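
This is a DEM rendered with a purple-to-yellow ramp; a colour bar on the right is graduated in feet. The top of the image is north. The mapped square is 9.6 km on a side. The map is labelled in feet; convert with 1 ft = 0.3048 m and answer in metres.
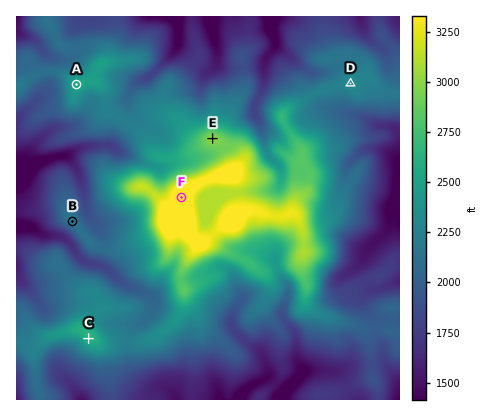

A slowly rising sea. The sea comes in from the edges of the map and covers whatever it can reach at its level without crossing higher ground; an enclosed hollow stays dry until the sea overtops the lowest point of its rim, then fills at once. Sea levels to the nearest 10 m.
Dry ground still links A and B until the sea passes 640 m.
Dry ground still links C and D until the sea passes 680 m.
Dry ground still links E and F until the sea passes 890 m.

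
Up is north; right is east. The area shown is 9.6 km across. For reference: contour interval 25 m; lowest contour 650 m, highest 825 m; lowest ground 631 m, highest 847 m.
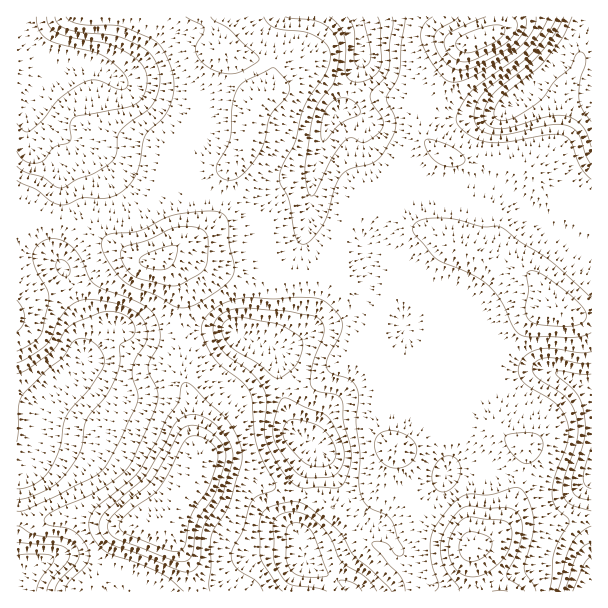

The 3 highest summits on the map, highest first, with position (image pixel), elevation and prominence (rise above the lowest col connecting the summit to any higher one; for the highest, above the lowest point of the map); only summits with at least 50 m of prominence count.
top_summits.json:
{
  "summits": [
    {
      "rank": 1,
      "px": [165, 524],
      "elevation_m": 847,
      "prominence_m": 216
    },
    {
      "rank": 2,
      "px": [479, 39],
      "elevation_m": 839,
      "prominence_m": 105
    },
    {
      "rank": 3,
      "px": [471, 546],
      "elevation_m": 833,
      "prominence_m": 95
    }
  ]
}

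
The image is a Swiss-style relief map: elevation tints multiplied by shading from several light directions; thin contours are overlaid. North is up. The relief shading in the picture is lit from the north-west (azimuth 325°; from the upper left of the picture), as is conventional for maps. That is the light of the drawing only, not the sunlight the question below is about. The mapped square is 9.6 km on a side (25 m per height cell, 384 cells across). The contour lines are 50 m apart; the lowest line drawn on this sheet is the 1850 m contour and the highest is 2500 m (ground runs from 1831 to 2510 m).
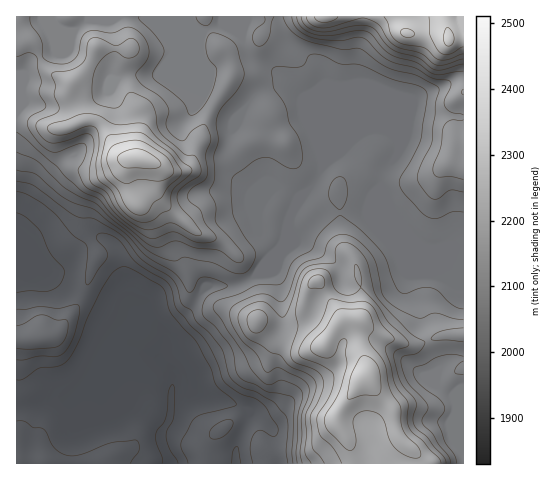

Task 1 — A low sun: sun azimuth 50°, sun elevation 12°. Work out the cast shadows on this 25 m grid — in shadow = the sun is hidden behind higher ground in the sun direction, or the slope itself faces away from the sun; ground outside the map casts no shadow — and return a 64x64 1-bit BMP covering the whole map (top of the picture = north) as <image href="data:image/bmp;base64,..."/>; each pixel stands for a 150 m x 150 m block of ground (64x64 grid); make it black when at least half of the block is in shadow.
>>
<image width="64" height="64" href="data:image/bmp;base64,Qk0+AgAAAAAAAD4AAAAoAAAAQAAAAEAAAAABAAEAAAAAAAACAAATCwAAEwsAAAIAAAAAAAAA////AAAAAAAAAAMAH+QAAAAAAwAPzgAAAAAAAA/+AAAAAAAAD/wAAAAAAAAP/AAAAAAAAA/4AAAAAAAAf+AAAAAAAAH/wAAAAAAAD//AAAAAAAAf/+AAAAAAAD//4AAAAAAA///wAAAAAAH/v/AAAAAAAf8n+AAAAAAB/+fwAAAAAAH/4/AAAAAAAf/gAAAAAAAD/+AAAAAAAAP/wAAAAAAAB/+AAAAAAAAP/4AAAAAAAB/gAAAAAAAAHwADAAAAAAA/AAMAAAAAAf8AA4AAAAAH/wABgAAAAw//AAGAAAAH3/4AAAAAAA///AIAAAAAD//4BgAAAAA///PwAAAAAH//8+AAAAAAf//jwAAAAAB//+OAAAAAAH//wAAAAAAAf//AAAAAAAB//4AAAAAAAH//AAAAAAAAf/4AAAAAAAB//gAAAAAAAH/+AAAAAAAAfnwAAAAAAAD8fAAAAAAAAPh4AAAAAAAA+HgAAAAAAAD4eAAAAAAAAPhwAAAAAAAAcDAAAAAAAAAAAAAAAAAAAAAAAAAAAAAAAAAAAAAAAAAAAAAAAAAeAAAAAAAAAB/AAAAAAAAB//AAAAAAAAP/+BAAAAAAA//4AAAAAAAD//wAAAAADgP//QAAAAAP9//8AEAAAA////gAAAAAB/3/AAAAAAAH//wAAAAAAAP5+AAAAAAAA+AQAA=="/>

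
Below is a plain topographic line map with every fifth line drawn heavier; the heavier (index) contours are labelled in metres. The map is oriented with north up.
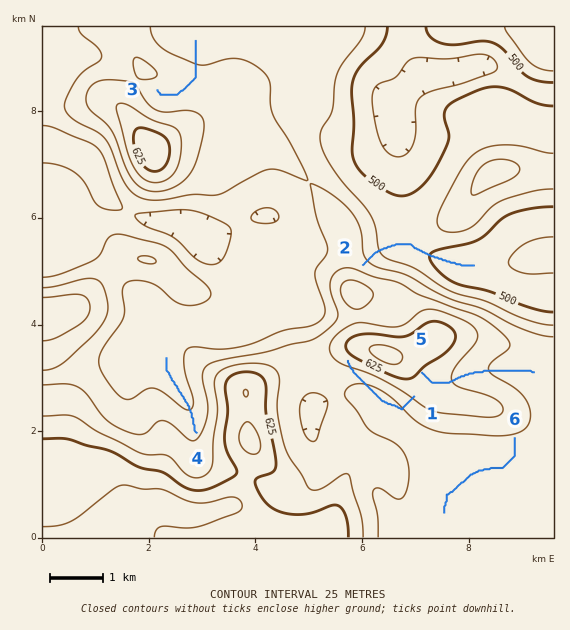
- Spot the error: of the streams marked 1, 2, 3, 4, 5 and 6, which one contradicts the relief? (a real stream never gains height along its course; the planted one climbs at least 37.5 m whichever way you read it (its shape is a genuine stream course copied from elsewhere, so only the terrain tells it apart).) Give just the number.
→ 1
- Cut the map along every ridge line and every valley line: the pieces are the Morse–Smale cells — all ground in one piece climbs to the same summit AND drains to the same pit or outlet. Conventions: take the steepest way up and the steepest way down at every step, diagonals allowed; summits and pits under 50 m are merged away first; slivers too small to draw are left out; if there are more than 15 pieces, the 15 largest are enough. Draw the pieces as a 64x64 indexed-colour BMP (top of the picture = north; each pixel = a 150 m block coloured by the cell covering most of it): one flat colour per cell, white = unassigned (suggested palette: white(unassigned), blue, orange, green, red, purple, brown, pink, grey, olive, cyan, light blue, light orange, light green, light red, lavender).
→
<image width="64" height="64" href="data:image/bmp;base64,Qk12CAAAAAAAAHYAAAAoAAAAQAAAAEAAAAABAAQAAAAAAAAIAAATCwAAEwsAABAAAAAAAAAA////ALR3HwAOf/8ALKAsACgn1gC9Z5QAS1aMAMJ34wB/f38AIr28AM++FwDox64AeLv/AIrfmACWmP8A1bDFABEREREREREREREREREREREREREREREREREREREREREREREREREREREREREREREREREREREREREREREREREREREREREREREREREREREREREREREREREREREREREREREREREREREREREREREREREREREREREREREREREREREREREREREREREREREREREREREREREREREREREREREREREREREREREREREREREREREREREREREREREREREREREREREREREREREREREREREREREREREREREREREREREzERERERERERERERERERERERERERERERERERERERERETMxERERERERERERERERERERERERERERERERERERERERMzMzMzMzMxERERERERERERERERERERERERERERERERMzMzMzMzMzERERERERERERERERERERERERERERERERMzMzMzMzMzMRERERERERERERERERERERERERERERERMzMzMzMzMzMxERERERERERERERERERERERERERERERMzMzMzMzMzMzERERERERERERERERERERERERERERERMzMzMzMzMzMzMRERERERERERERERERERERERERERERMzMzMzMzMzMzMxERERERERERERERERERERERERERERMzMzMzMzMzMzMzERERERERERERERERERERERERERERMzMzMzMzMzMzMzMRERERERERERERERERERERETMxERMzMzMzMzMzMzMzMxERERERERERERERERERERERMzMzMzMzMzMzMzMzMzMzEREREREREREREREREREREREzMzMzMzMzMzMzMzMzMzMREREREREREREREREREREREzMzMzMzMzMzMzMzMzMzMxERERERERERERERERERERETMzMzMzMzMzMzMzMzMzMzERERERERERERERERERERERMzMzMzMzMzMzMzMzMzMzMREREREREREREREREREREREzMzMzMzMzMzMzMzMzMzMxEREREREREREREREREREREzMzMzMzMzMzMzMzMzMzMzERERERERERERERERERERETMzMzMzMzMzMzMzMzMzMzMRERERERERERERERERERERMzMzMzMzMzMzMzMzMzMzMxEREREREREREREREREREREzMzMzMzMzMzMzMzMzMzMzERERERERERERERERERERETMzMzMzMzMzMzMzMzMzMzMRERERERERERERERERERETMzMzMzMzMzMzMzMzMzMzMxERERERERERERERERERERMzMzMzMzMzMzMzMzMzMzMzERERERERERERERERERERETMzMzMzMzMzMzMzMzMzMzMRERERERERERERERERERERMzMzMzMzMzMzMzMzMzMzMxEREREREREREREREREREREzMzMzMzMzMzMzMzMzMzMzERERERERERERERERERERETMzMzMzMzMzMzRERERDMzMREREREREREREREREREREREzMzMzMzMzNERERERERERBERERERERERERERERERERETERERERMzREREREREREREERERERERERERERERERERERERERERERREREREREREREQRERERERERERESIiERERERERERERERFERERERERERERBERERERERERIiIiIiEREREREREREREUREREREREREREERERERESIiIiIiIiIiIhERERERERERREREREREREREQRERERESIiIiIiIiIiIiIRERERERERFERERERERERERBEREREiIiIiIiIiIiIiIiEREREREREUREREREREREREERERESIiIiIiIiIiIiIiIhERERERERREREREREREREQRERESIiIiIiIiIiIiIiIiIRERERERFERERERERERERBERERIiIiIiIiIiIiIiIiIiIREREREUREREREREREREERERIiIiIiIiIiIiIiIiIiIiERERERREREREREREREQRERIiIiIiIiIiIiIiIiIiIiIiERERFERERERERERERBESIiIiIiIiIiIiIiIiIiIiIiIiIhEUREREREREREREIiIiIiIiIiIiIiIiIiIiIiIiIiIiIRREREREREREREQiIiIiIiIiIiIiIiIiIiIiIiIiIiIiRERERERERERERCIiIiIiIiIiIiIiIiIiIiIiIiIiIiJEREREREREREREIiIiIiIiIiIiIiIiIiIiIiIiIiIiIkREREREREREREQiIiIiIiIiIiIiIiIiIiIiIiIiIiIiRERERERERERERCIiIiIiIiIiIiIiIiIiIiIiIiIiIiZEREREREREREREIiIiIiIiIiIiIiIiIiIiIiIiIiIiZmREREREREREREQiIiIiIiIiIiIiIiIiIiIiIiIiIiZmZkRERERERERVVSIiIiIiIiIiIiIiIiIiIiIiIiJmZmZmZERERERERVVVIiIiIiIiIiIiIiIiIiIiIiIiZmZmZmZlVVVEREVVVVUiIiIiIiIiIiIiIiIiIiIiImZmZmZmZlVVVVVVVVVVVSIiIiIiIiIiIiIiIiIiIiJmZmZmZmZmVVVVVVVVVVVVIiIiIiIiIiIiIiIiIiIiJmZmZmZmZmZVVVVVVVVVVVUiIiIiIiIiIiIiIiIiIiJmZmZmZmZmZVVVVVVVVVVVVSIiIiIiIiIiIiIiIiIiJmZmZmZmZmZlVVVVVVVVVVVV"/>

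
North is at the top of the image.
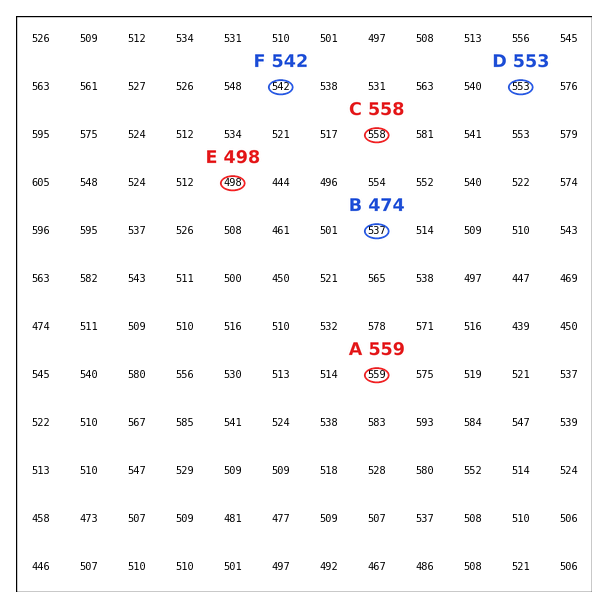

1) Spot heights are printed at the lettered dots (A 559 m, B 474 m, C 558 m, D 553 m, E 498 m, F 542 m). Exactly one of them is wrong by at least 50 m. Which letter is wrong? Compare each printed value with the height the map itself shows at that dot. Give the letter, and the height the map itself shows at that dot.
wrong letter B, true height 537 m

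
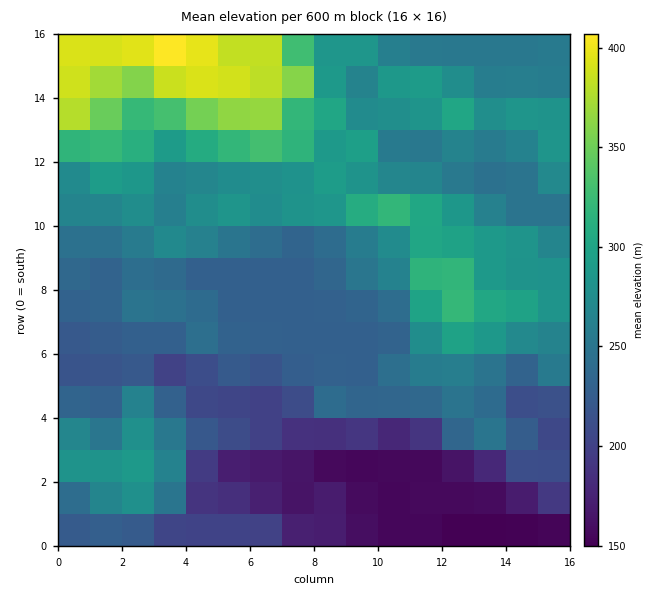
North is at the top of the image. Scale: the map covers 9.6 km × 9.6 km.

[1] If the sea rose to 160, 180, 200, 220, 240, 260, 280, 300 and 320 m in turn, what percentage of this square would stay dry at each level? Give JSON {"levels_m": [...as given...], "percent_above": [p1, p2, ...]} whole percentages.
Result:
{"levels_m": [160, 180, 200, 220, 240, 260, 280, 300, 320], "percent_above": [94, 89, 84, 77, 59, 44, 29, 17, 11]}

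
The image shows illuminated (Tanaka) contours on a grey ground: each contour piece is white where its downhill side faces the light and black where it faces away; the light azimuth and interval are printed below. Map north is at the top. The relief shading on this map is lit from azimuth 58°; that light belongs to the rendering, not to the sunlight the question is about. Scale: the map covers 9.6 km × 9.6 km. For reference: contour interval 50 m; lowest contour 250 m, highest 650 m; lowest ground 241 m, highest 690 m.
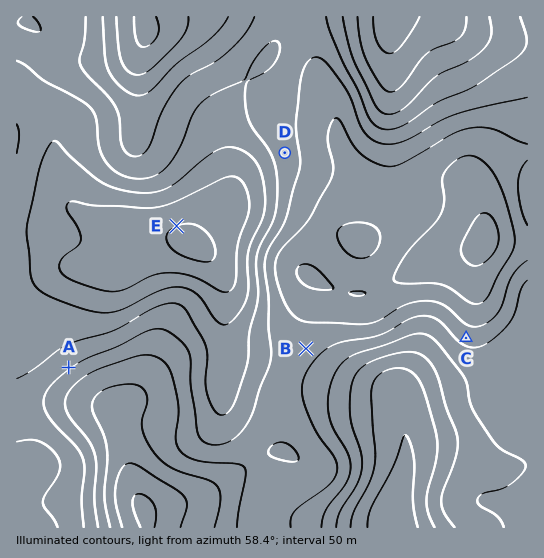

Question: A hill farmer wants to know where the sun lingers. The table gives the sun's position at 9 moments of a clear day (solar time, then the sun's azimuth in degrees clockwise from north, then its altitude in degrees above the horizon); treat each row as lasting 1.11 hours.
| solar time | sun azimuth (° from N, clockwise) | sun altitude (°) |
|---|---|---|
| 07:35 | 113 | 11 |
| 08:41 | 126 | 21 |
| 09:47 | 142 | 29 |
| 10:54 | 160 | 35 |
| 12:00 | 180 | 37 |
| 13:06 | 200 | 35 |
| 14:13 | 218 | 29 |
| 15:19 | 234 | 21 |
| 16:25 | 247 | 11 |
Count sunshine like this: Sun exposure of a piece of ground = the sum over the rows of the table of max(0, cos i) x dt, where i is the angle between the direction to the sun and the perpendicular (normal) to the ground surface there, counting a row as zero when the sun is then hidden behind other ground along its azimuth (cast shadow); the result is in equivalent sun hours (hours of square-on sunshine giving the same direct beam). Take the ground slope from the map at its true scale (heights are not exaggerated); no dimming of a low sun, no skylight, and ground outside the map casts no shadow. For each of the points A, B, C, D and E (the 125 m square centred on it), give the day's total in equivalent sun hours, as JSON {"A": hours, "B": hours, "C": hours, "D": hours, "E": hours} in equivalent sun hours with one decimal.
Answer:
{"A": 5.0, "B": 3.9, "C": 3.4, "D": 4.0, "E": 3.8}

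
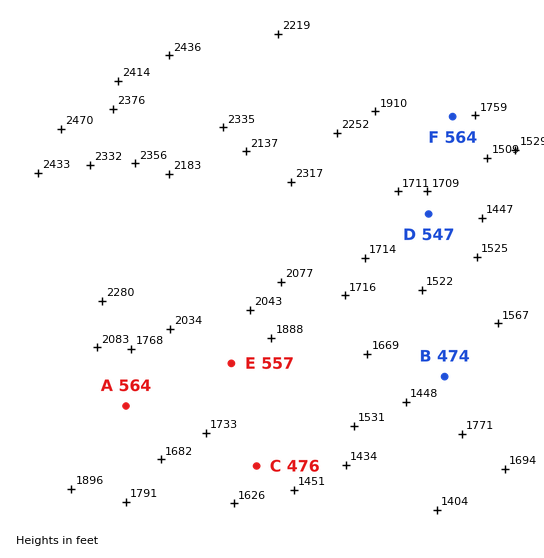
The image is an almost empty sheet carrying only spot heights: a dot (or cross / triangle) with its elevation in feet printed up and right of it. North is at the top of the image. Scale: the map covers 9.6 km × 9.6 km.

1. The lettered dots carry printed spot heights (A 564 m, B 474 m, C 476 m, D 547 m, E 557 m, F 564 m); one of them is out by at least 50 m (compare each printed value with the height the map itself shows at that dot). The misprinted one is D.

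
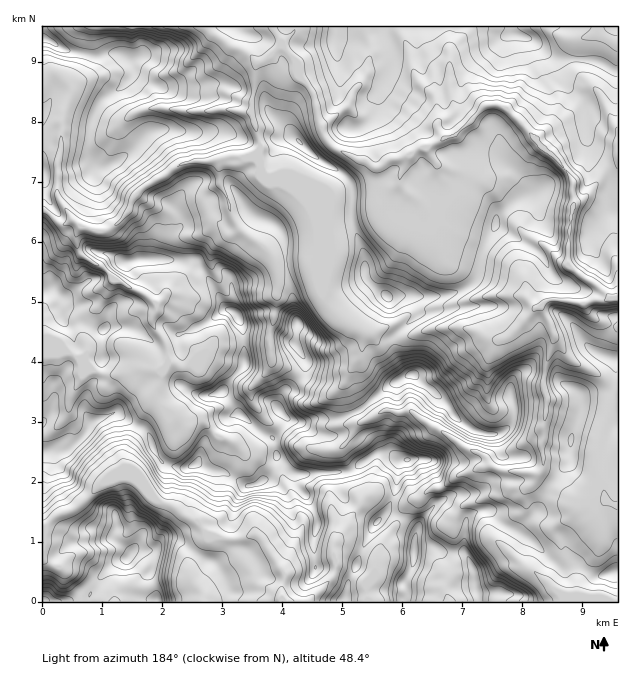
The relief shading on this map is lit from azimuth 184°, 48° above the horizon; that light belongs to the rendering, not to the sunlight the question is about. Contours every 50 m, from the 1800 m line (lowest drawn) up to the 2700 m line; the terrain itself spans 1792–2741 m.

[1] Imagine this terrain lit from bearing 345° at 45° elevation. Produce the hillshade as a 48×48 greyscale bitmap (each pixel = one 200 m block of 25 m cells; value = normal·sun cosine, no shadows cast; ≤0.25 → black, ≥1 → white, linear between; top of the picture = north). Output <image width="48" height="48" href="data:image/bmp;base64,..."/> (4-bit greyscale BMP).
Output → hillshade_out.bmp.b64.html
<image width="48" height="48" href="data:image/bmp;base64,Qk32BAAAAAAAAHYAAAAoAAAAMAAAADAAAAABAAQAAAAAAIAEAAATCwAAEwsAABAAAAAAAAAAAAAAABEREQAiIiIAMzMzAERERABVVVUAZmZmAHd3dwCIiIgAmZmZAKqqqgC7u7sAzMzMAN3d3QDu7u4A////AN3rh5qqZ5iJmHZ1OtqJqoeImKrMuYd2Q87sl3iIZ5iJmIiYN8t5q4aImZrLuod3ZNzMuFR1NoiKmZmZdat4rKV4mqm7qGiJurmbuYVlJYqqmah4iJuXm6Zom6moZombzamZmbqHNYu6mpdndoumiaiLupqHaKqqvKupmayqh5mYiYdnhXqlWcmLynd4mqqqq4vMy7zLuph2V2VWl2iqWMtpqVWKqZqqqie93dvMuXU0ASNEaHesp72FioiruYmZmhE67+y6ZEISAAFDVmeLt4vJiaq7u5iJmSAEvu2kEAEjYhNVU0VXhSN7y6mavJd4mUIBWKpyMgNou5eKl3YjRAADm7qHe6domVUQFHc0m5iqu7is3d2lV1ZTWJhmaahnmZhAATMoveu7qZmKu83svNzJhjJHmql3mbukAAJqq92Yh4lEaIve7bzbURMjirp2iZvJQRWqmryFWKlEaJm+7sqEFZuCObuWiYnLuWiqmYeIi6iZu7qJu7cher22N7umiam8zcqql2V5vbuHrN3HQ0I2qryoWKqoibmsvMqZmKy4i+6lNq3ccxKKm83IWIm6mbubqaqZq87sVd7YNHvdy3ebu97rWKzcqMupl5mZq6vMg423VWnN7u2pu87/p83KiKqZmImImJm7tnlndois3v7Kq6zv6syXm5iIh3eJiHiapnmIeJqrzN7bqpm97LmKzIZ4l3ibmodmZny5eKupmoiZmIiKzKe8y3d4uomru7plhnzbeqmGRnVEREVoq5vd3HiJvKqpuruaqKzsmphlM1ZURWeIir3M3omZrcqXmZm8l5vbmZdmmYmphmeJh4mJqqrKmqdmeJnKl3mqmal53MzMyVRnh1iXRbvNt0RWZ5rNupmZmaqqzcy7y4Znd4qVRry8qbuZmrzdy7mImau6rMuqqpZWZ3hld4vc3v7czNzNupiHmZrLq6qZqqZFZ0eIh4q93u7suquqqHeYmZm7qpmZqqdWdkeph6iXZ77cuYmah4qpmZmpmZmZmrp3dma6mKhUMlzcupmKirupmamJmZmZmruXd2W8qVhUMyfNyoipq8upmZl4mpmZmqy5iFSKqWd1VBGN7Zi6u7qpmImImpmZmau7qnZ3qmmHdSAFztu8ypmYdouqqqqqmZmqvLlXiomqmWMQOLqbqZd1WbupmbupmZmqzMhXeYmqq7hCESI0WJZEiqdVZnqrupmqu5aId4mqmruFMzREWJh4m2M0RVaKu6qqqGiYd4mqiKzLqquqmomqmYh1VVV3e8u6hXiYdoirlmm8u7u7qou5mJuodmZnZry4VWeZhpirtkNWZmd3ebzKmHmph3d3dWh1VVaJlqmbynRFVnd3eczLmHaqh3h4djETRWeJhpmIqpdniZmqmsu7iIaKmId4hkISVnd3Z3VFeJhmaKq7urqpiId5mId4h1VEVnd3eSNomquYZZurqImYiIiImYd3iHdlVomaq0is3u7dypqpd4mZmZiImYdmeZiHeImruovN7u/u3cumV5mbqpiZmYdmaJmXiZiaqQ=="/>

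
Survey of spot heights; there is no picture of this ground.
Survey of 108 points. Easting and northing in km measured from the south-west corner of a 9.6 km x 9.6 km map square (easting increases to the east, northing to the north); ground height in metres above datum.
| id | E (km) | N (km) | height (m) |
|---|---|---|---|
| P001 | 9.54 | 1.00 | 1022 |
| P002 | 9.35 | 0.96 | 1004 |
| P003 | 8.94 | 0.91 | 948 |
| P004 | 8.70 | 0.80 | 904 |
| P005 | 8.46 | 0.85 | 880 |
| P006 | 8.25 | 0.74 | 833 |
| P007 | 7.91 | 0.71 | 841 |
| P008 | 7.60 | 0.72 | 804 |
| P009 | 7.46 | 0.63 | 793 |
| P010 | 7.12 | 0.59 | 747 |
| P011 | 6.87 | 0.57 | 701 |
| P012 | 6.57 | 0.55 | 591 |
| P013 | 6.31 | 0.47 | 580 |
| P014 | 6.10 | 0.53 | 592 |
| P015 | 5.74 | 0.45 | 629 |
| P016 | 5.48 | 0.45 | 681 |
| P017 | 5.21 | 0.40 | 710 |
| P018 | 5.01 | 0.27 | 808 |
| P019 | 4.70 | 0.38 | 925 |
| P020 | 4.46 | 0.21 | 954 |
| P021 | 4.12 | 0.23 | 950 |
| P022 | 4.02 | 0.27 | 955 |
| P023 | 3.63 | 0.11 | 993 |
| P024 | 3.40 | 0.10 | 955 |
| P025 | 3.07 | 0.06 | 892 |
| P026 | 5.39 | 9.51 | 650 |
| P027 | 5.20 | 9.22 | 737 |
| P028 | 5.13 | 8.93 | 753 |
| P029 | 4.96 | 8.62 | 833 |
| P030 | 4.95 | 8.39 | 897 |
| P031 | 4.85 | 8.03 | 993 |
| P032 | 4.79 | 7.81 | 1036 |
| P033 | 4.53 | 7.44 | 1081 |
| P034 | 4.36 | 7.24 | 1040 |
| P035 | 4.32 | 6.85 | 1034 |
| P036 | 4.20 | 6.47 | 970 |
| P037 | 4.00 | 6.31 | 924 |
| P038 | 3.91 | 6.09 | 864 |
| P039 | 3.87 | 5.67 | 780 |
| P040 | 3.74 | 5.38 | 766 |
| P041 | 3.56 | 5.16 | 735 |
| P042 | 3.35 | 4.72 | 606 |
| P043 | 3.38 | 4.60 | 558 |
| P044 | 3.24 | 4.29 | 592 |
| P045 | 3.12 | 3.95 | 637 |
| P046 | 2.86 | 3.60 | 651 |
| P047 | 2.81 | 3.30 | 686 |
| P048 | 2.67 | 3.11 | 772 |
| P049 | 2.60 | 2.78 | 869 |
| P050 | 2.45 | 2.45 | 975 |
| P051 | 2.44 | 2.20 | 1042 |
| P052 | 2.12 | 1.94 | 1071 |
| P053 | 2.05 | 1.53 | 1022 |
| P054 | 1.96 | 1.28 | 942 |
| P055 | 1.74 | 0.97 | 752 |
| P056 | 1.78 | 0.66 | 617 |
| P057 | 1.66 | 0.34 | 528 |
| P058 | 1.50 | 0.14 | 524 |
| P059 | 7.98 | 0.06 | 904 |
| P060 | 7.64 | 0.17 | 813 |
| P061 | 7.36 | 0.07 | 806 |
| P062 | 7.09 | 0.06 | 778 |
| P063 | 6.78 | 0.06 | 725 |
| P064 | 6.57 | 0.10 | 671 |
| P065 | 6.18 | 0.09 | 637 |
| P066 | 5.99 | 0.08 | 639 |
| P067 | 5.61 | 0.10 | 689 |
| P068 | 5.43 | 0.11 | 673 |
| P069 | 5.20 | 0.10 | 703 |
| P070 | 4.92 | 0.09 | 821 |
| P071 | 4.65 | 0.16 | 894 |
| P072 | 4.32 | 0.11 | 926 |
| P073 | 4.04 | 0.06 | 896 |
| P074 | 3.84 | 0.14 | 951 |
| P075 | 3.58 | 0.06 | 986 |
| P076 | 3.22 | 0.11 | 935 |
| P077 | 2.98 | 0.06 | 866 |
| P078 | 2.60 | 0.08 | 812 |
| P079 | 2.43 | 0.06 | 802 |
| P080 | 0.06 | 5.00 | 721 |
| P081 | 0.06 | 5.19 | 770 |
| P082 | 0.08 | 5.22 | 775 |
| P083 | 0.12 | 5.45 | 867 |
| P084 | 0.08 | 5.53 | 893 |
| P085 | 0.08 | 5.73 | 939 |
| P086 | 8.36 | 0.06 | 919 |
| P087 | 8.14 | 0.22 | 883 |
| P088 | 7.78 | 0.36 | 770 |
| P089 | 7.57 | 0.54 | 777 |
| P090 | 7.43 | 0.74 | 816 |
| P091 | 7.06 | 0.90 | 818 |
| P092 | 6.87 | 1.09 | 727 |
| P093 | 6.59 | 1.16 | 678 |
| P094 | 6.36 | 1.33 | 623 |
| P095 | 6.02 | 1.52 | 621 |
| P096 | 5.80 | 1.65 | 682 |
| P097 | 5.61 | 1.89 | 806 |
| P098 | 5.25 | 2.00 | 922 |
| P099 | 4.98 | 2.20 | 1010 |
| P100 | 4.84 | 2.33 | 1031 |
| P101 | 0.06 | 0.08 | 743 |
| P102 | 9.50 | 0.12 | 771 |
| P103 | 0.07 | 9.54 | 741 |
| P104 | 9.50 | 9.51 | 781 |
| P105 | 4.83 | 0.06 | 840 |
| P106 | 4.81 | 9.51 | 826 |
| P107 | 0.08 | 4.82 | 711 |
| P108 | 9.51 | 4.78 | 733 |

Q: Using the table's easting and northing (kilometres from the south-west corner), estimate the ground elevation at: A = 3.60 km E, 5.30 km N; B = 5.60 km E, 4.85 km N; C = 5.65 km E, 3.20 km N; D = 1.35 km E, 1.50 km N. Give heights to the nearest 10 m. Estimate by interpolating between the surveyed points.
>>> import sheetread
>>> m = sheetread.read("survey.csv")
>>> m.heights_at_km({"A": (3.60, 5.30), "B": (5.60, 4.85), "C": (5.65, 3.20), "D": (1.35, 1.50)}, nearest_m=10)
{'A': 750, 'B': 850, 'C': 950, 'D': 820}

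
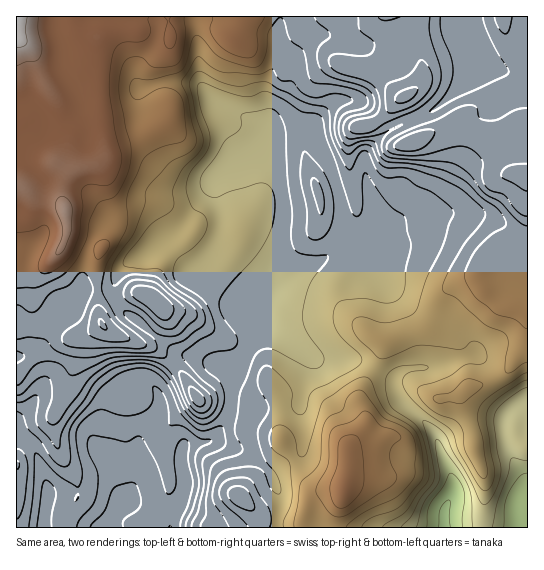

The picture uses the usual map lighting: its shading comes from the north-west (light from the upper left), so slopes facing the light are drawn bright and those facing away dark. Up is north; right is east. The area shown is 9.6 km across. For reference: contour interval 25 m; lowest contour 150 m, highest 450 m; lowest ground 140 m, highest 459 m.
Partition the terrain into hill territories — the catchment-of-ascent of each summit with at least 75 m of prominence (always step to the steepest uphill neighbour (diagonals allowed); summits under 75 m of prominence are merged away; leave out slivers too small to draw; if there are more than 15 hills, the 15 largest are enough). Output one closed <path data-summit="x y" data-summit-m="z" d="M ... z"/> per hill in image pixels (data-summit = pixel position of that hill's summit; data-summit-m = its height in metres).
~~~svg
<path data-summit="17 17" data-summit-m="459" d="M279 16l-263 1 1 511 153 0 2-11 9-16 4-12 0-12-4-15 3-16 26-5 13-15 8-21 4-1 24 4 23-5 19 0 10-38-2-9 4 3 18-2 30 4 28 15 4 5 3 13 5 9 16 12 16 18 18 41 2 16-9 21 1 17 83-1 0-125-3-1-10 6-14-18-14-26-12-8-12-15-22-16-24-12-26-21-12-13-13-21-24-9-5 0-5 3 7-8 2-9 0-29-9-34-13-26-3-18-6-4-17 0-15 4-9 6-4-44 11-31 0-23 4-12z"/><path data-summit="405 97" data-summit-m="457" d="M527 16l-246 0-5 19 0 23-11 31 5 44 8-6 15-4 17 0 6 4 3 18 13 26 9 34 0 29-5 13 30 10 13 21 32 30 30 16 22 16 12 15 13 10 13 24 14 18 13-6z"/><path data-summit="343 489" data-summit-m="398" d="M331 357l-22 1 2 7-10 38-19 0-23 5-24-4-4 1-8 21-13 15-26 5-3 16 4 15 0 12-4 12-9 16-1 11 273-1 0-16 8-16 1-10-20-52-16-18-16-12-5-9-3-13-4-5-28-15z"/>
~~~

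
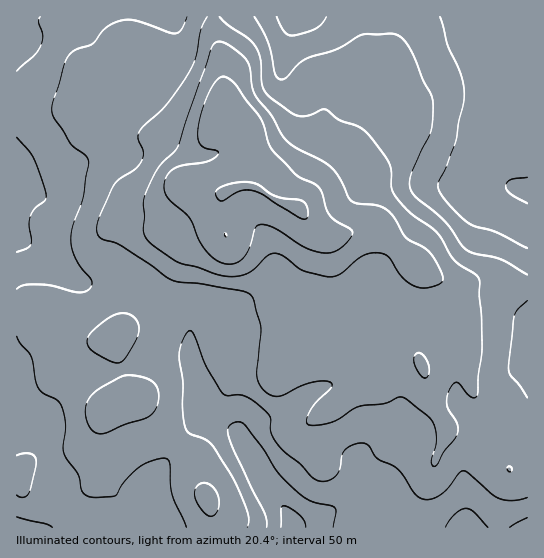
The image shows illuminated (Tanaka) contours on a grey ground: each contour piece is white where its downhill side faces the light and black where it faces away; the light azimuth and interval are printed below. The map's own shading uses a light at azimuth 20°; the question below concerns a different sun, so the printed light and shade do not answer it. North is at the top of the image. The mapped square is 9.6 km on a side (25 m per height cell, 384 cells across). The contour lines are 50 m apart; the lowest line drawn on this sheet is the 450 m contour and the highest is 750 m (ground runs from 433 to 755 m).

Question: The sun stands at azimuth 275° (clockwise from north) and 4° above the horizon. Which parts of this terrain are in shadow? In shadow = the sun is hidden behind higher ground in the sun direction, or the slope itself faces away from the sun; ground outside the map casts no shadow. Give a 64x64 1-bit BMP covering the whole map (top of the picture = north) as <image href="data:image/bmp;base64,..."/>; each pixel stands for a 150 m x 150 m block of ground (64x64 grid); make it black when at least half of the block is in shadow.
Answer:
<image width="64" height="64" href="data:image/bmp;base64,Qk0+AgAAAAAAAD4AAAAoAAAAQAAAAEAAAAABAAEAAAAAAAACAAATCwAAEwsAAAIAAAAAAAAA////AAAAAAAAAcA/+AAAAAAAgD/4AAYAAAAAf/gABwAAAAB/8AAHADAAAH/gAAeAcAAAf8AAB4BwAAB/gAAHgDAAAH8AAAeAAAAAfgAAB4AAAAD+AAADgAAAAPwAAAOAAAAA+AAAAYAAAABgAAABgAAAP4AAAAEAAAD/gAAAAAAAAf+AAAAGAAAA/wAAAA44AAB/ACAADzwAAD4AAAAPPgAAHAAAAA9+AAAcAAAADn8AAAAAAAAefwAAAAAAABx/AAAAAAAACH8AAAAAAAAAfwAAAAAAAAB/AAAAAAAAAP8AAAAAAAAA/wAAAAAAAAD/AAAAAAAAAPwAAAAAAAAB+AAAAAQAAAfwAAAAD4BgH/wAAAAfwPgf/wAAAB/A+B//AAAAH8D4H/8AAAAfgOH//wAAAB4Bg///AAAAHAfj//4AAAAYB/P/+AAAAAAP///4AAAAAAf///wAAAAAB+f//gAAAAADh//8AAAAAHgH//gAAAAAeAf/4AAAAAD4D/+AAAAAAfwPP8AAAAAD/wgfwAAAAAP/gB/gAAAAB/+AH+AAAAAH/4AP4AAAAA/+AA/gAAAAD/wAB+AAAAAP/AAHwAAAAB/4AAPAAAAAD/gAA4AAAAAP+AADAAAAAB/4AAAAAAAAH/gAGAAAAAA/+AAYAAAAAD/wAAwAAAAAB/AADAAAAAAn4AAMAA=="/>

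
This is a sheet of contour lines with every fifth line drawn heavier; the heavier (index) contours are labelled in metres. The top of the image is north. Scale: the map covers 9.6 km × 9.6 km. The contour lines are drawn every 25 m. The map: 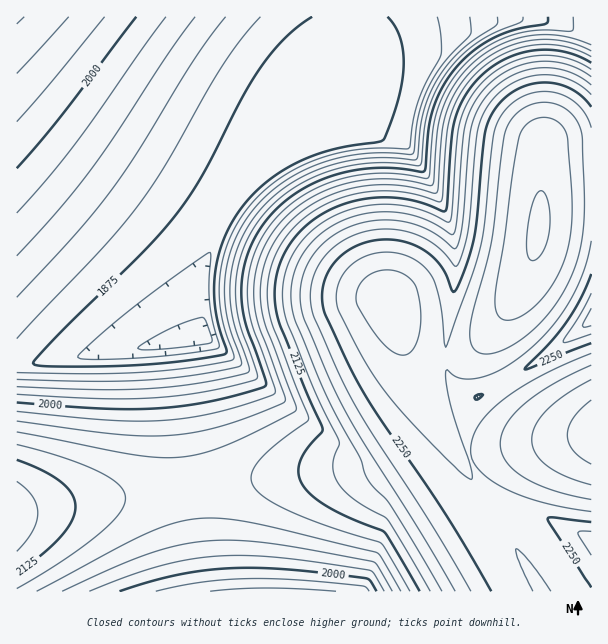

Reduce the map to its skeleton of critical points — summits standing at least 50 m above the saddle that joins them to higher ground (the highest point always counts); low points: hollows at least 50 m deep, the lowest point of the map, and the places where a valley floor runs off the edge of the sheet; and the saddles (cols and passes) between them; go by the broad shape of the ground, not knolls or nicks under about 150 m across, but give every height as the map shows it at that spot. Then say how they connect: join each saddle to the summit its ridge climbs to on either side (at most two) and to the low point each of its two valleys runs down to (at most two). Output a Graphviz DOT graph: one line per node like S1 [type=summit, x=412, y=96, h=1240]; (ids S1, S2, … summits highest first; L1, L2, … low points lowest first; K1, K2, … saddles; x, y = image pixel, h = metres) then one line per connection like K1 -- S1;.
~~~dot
graph terrain {
  S1 [type=summit, x=591, y=432, h=2365];
  S2 [type=summit, x=539, y=228, h=2353];
  S3 [type=summit, x=17, y=516, h=2165];
  S4 [type=summit, x=17, y=17, h=2079];
  L1 [type=low, x=198, y=339, h=1815];
  L2 [type=low, x=270, y=591, h=1941];
  L3 [type=low, x=591, y=318, h=2185];
  L4 [type=low, x=591, y=540, h=2211];
  K1 [type=saddle, x=446, y=356, h=2276];
  K2 [type=saddle, x=470, y=459, h=2275];
  K3 [type=saddle, x=488, y=506, h=2274];
  K4 [type=saddle, x=189, y=488, h=2088];
  K5 [type=saddle, x=17, y=365, h=1885];
  K1 -- S2;
  K1 -- L1;
  K1 -- L3;
  K2 -- S1;
  K2 -- S2;
  K2 -- L2;
  K2 -- L3;
  K3 -- S1;
  K3 -- L2;
  K3 -- L4;
  K4 -- S2;
  K4 -- S3;
  K4 -- L1;
  K4 -- L2;
  K5 -- S3;
  K5 -- S4;
  K5 -- L1;
}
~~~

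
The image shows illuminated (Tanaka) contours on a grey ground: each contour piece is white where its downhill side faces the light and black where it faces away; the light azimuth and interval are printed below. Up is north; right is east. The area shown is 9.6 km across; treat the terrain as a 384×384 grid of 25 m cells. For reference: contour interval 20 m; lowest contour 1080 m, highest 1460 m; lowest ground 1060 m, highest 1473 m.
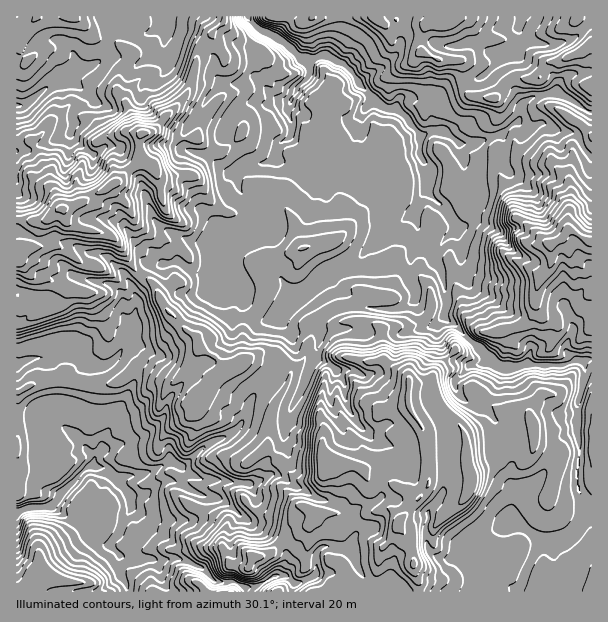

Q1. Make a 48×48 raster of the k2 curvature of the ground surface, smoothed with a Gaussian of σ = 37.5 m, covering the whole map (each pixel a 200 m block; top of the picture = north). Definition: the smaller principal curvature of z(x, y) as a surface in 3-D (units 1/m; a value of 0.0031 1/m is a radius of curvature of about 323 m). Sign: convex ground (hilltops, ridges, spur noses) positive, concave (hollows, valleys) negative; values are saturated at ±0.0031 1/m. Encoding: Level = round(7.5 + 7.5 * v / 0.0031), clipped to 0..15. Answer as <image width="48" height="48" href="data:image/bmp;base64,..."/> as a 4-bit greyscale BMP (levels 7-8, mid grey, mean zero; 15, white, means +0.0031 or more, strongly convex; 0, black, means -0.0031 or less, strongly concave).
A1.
<image width="48" height="48" href="data:image/bmp;base64,Qk32BAAAAAAAAHYAAAAoAAAAMAAAADAAAAABAAQAAAAAAIAEAAATCwAAEwsAABAAAAAAAAAAAAAAABEREQAiIiIAMzMzAERERABVVVUAZmZmAHd3dwCIiIgAmZmZAKqqqgC7u7sAzMzMAN3d3QDu7u4A////AHdmVFRUiEVWAAAHUGZ3dmZWZmd4d3eHd1h3d4ZHdldwBltQBxNXVnV3Znd3d2iHd0d2VmZVREMCWUd2VlWHV3WJVGd3eGd3eCiHZmZXdoV3dmlnV2JFZoZmJmd3eIZ3eCiHdmdId1aGdXZFZ3Z3ZleGNWd3d3ZlaBmHV3hXd2ZWVlNWd4d3ZUhlNkV3d2eIZgNDZ3h0Z2ZmZxV2dnh3Z2Z1KHVXd3iIhWIxiHiEd2iFQnZWeVJGZVZoRXhWdniIdYdjJ3hUZXY1ZmNnYiZmeFd2hHeEd2d3Rnd4M4U0RlVUMjM0RWl3d3d2hXeFdmZ3N3d4hDSHZDJId5hmZGh3eHd2dXdldoZnNnd3dkWHaEYyiHd2VWh3d3d2dndld3dpRXd4dXVmZ0WDBHd3VGhmdWd2dndmd2dnNXd3Z4Z3ZGdndDd3VWd2RGdXd3hmd3hoJ3d3d3d3ZjeHd1V3VGhWKXZ3Z3dWd3dmJmZ3d3dmVymId3V4Y1dBiHaGd2JXd4ZmF4ZmZ3dkhGSId3Znc0dSh2Z2dxaGd3eJQ2h3d3eFZ3Znd3ZmdidCZXaGhgiYZoh3cVh3h2Z3Z3d3d4d2dyYCJFaFd2FEITISY2VmZndXdUZ3dohndVN5d4SYVEVCViVkI1Z3d3hmZnZ4VXaIZXNmVVRnU7QEeER0d2RFZmd2Z3d4hWZWVmVVVVQzVECYh2ZnOIh2Vmd2Znd3ZWZmZ4Z3d4d2Uxd2hmd3R3d4dnZWRodmZ3d2ZndlQiJFc2d3RXdld3ZmeIhWOHRWd3d3dnd2eIhkg1ZkZodmZ0ZndkJDZ1d2d3d3Z2d3h3dlg3ZndmdldmZmM1dEZmhWd3d2eHZmd3dndHZmZmh0dpdkV3M2RVR2d3iGd3dmZ3dnVnZld1R0dYd2YyN1Vnd2d3d3eId3Z3d2dXZWgGeGZ2VUR3iCZ3RGd3d3Z3eIdniGhVdmF3d3Z1d1hnY0dCZ2d3d3d3d3d3Z2iEVkM2dIhGZ3dVVHYZZWZ4dnd3d3d3hmhlhlanRoc0RpeHZYNHRWdnZ3d3d3d3eFZHd0Z2NnhFdmRmh2JWdHZmiId3d3d3iGSHd2RUR2dUd1RDeWOIWIVmiHd3d3d3iGV3d3dVVWdVeGKBdmaGWGVlVWZ3h3d3eFRnZ3Znd3dUVnNQRFdlQzaHeEh3eHeIdyiGZ3Z3eEdHdEVJRVU0VoV3h1NneHd4iCiEVFV2d1ZWaHVVaHqGRXZoh4VXd2Z4hiM2h3RVVDNmaIV3VGY4Y2dXh4Nmd2SHcHd3ZWdWZXhCV3dUNVNndjhlZmNod4YhF3d2dmdkeHIoRHdWd3RWeFR3d2Uod2YHZGdmh4dUERWHhVZ3Z2ZVZ2ZVZnYiaYB5dlVWZWdnlkeIh3Zmd2d1R3WIZ3dwlgRUaIV1dmd2ZWRXh3Z2ZnZnR3WIV4cBAEaHR3aHh3Zmd4d3Z2Z4d4d3VndmaUBIVoZ2ZXU0RWZmQiV4dmd3dlZ3ZXhXUAWHZnZXdWZ3Zmdmd3RGd3iGZ4d2dlWBBYWJdmaHdneIeHdmZnhg=="/>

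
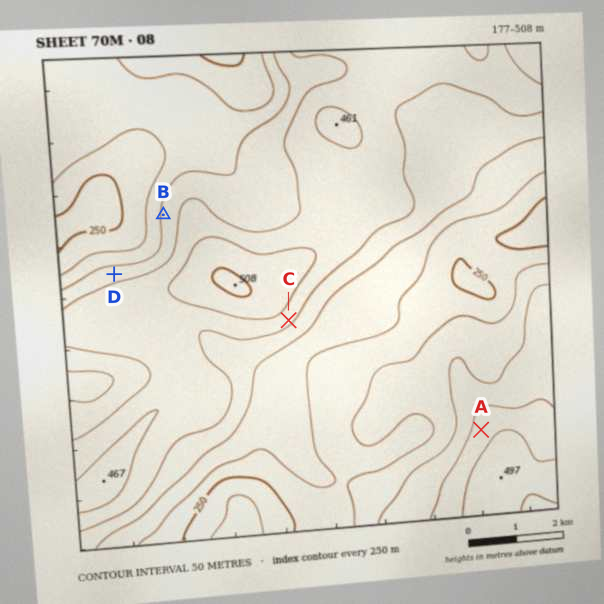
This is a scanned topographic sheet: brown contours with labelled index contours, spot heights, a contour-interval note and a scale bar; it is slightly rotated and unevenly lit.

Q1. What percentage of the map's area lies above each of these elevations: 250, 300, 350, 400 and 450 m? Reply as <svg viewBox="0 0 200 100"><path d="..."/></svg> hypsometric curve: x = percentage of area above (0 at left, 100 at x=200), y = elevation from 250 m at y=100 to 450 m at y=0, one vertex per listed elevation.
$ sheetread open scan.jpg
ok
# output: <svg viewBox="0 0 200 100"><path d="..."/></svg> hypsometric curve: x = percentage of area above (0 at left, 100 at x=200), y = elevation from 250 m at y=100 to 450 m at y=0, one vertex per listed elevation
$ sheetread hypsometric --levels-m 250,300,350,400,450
<svg viewBox="0 0 200 100"><path d="M191 100l-34-25-50-25-43-25-48-25"/></svg>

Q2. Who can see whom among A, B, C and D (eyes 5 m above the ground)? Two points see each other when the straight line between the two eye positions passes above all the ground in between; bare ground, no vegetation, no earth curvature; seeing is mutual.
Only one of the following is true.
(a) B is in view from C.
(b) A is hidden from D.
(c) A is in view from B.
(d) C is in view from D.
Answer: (b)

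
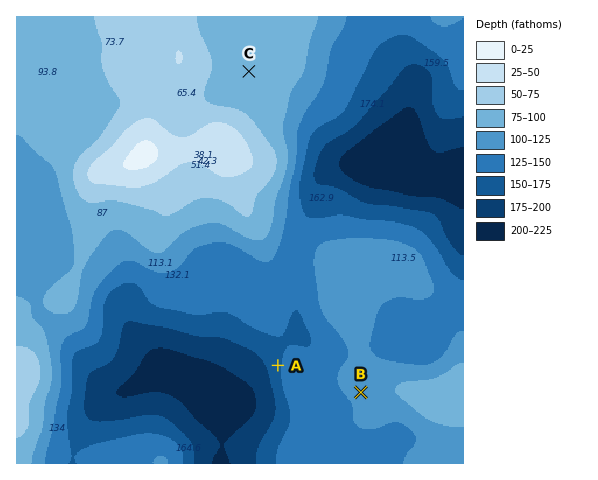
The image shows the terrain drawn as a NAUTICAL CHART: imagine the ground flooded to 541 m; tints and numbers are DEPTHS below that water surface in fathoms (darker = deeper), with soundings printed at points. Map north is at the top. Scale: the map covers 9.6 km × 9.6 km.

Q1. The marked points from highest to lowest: C B A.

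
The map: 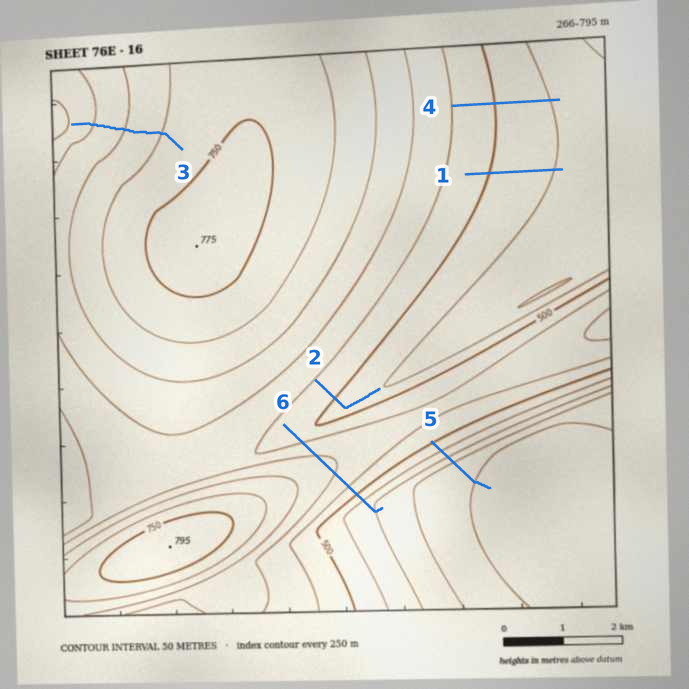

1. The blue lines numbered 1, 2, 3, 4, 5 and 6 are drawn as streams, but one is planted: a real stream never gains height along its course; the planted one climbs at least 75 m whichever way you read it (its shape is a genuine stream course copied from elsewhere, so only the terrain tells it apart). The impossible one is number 6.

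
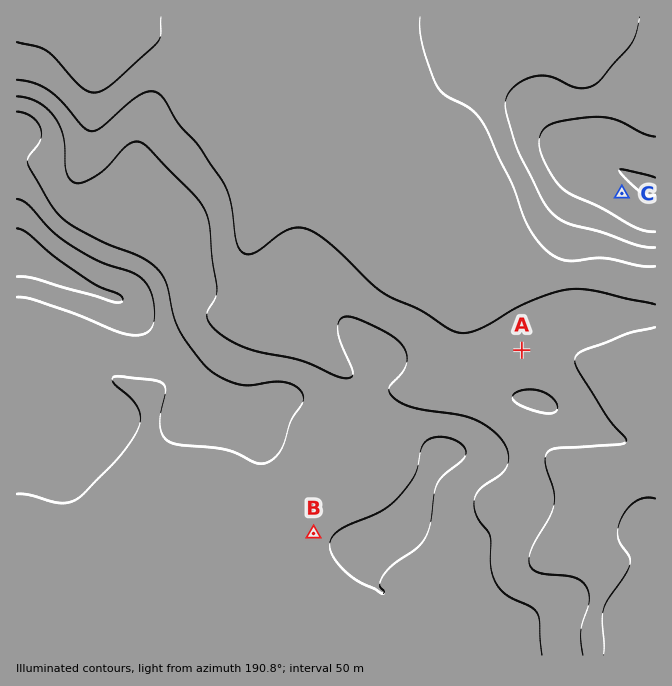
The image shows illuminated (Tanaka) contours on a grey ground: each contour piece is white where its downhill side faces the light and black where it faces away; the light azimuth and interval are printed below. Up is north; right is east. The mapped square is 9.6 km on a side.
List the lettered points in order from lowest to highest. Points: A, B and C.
A B C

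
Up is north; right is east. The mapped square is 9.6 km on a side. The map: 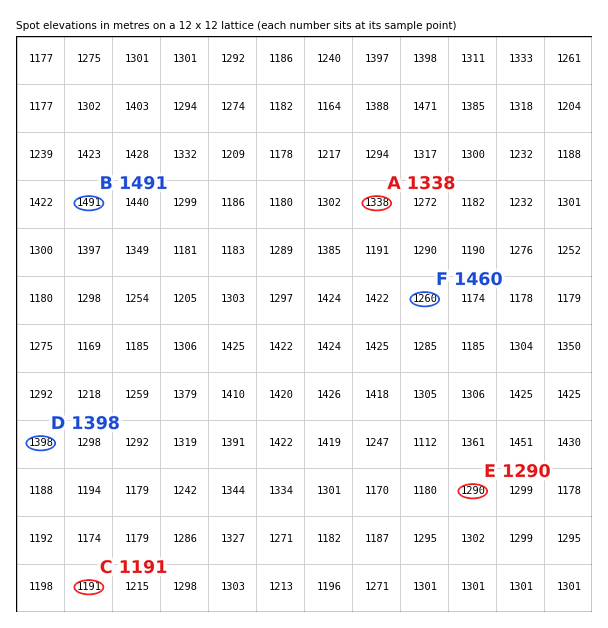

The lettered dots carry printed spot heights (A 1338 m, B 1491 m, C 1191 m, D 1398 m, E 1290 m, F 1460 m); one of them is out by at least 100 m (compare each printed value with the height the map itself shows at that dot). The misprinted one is F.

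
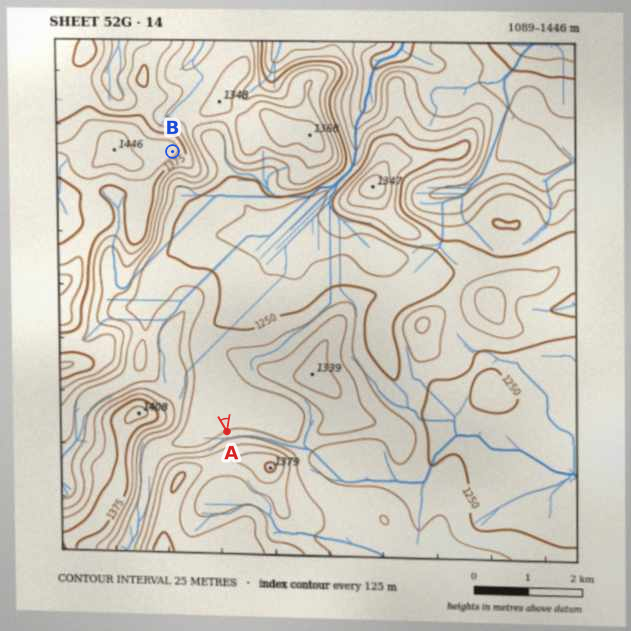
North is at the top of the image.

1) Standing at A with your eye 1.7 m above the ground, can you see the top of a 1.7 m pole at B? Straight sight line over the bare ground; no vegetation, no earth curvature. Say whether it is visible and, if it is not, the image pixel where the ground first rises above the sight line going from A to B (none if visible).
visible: true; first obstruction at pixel None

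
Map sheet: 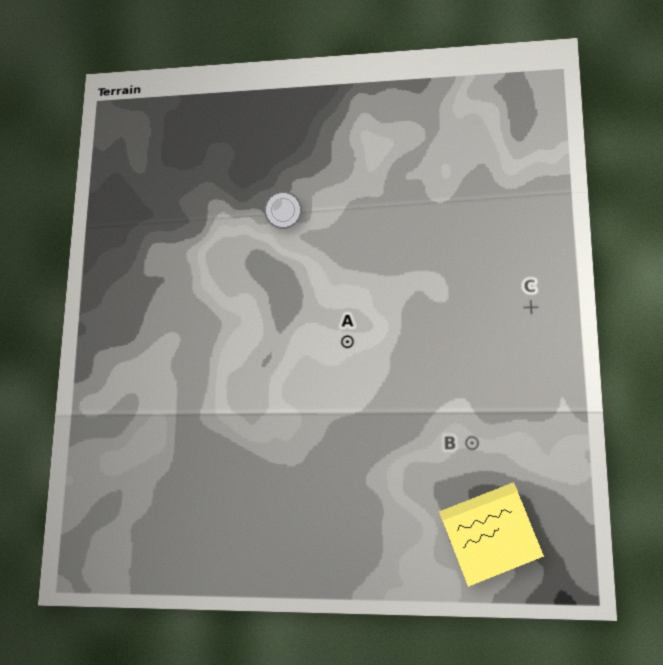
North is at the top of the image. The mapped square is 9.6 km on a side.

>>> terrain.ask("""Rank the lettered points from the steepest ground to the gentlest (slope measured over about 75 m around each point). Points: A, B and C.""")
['B', 'A', 'C']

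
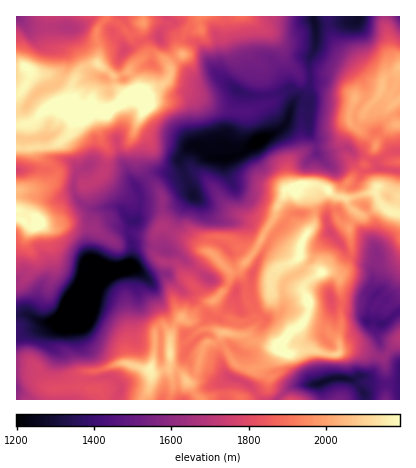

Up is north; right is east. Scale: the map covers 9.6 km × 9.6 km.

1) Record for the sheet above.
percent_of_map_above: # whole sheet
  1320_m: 93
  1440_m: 84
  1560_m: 72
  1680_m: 61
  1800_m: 48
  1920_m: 30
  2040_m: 14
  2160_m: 4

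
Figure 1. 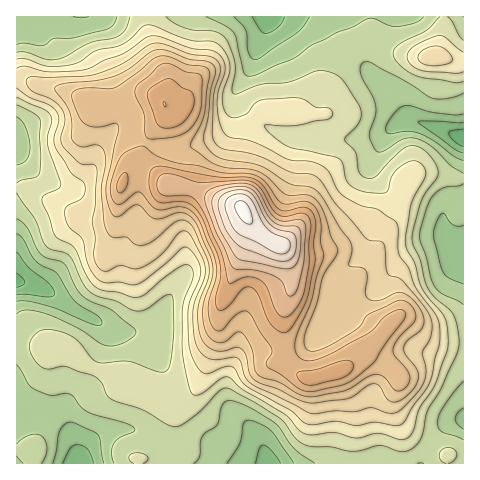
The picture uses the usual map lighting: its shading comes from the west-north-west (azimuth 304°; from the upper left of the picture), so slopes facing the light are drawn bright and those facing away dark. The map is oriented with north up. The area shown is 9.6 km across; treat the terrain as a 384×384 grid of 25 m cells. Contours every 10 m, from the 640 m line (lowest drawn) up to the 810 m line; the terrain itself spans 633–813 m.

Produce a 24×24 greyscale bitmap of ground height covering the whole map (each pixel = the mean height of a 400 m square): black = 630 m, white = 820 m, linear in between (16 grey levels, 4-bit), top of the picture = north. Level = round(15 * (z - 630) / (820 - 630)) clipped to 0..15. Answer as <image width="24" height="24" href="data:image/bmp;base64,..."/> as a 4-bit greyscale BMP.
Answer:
<image width="24" height="24" href="data:image/bmp;base64,Qk2WAQAAAAAAAHYAAAAoAAAAGAAAABgAAAABAAQAAAAAACABAAATCwAAEwsAABAAAAAAAAAAAAAAABEREQAiIiIAMzMzAERERABVVVUAZmZmAHd3dwCIiIgAmZmZAKqqqgC7u7sAzMzMAN3d3QDu7u4A////ADMhI0QzMiEjRERERDMiIzNDMyI1VVVUMzMzM0REMzNWZmZlMjMzRERFQ0V4d3d2QzRERERFVWiZmYiHU0RERERFZnmZmZmHVEREMzRGiImYiJmHZEQzIzNGmYmod4mYZDIjNERGmZq5iIiHUxEkVVVFiqq6iHd1MxI1ZmZVi7zLh3dlMiRFd3dmnN3bmHZUIjRWd3d3re3Lh2ZUIkVWeIiJzuuqhmZUMkVVeZqqvdqIdVVVM0RWeZqqmZh2ZURVQzRneJmId3ZVVENEMjRneImYZlVUREMzITRoiImpZVVVVEMiIlZ4iJqpdEVVVEMzM2d3eImZdERERDM0RFRFZniHdTM0RDNFZTM0RWZlVCIzMzRFVTMzM0VEQyEiMzMzRA=="/>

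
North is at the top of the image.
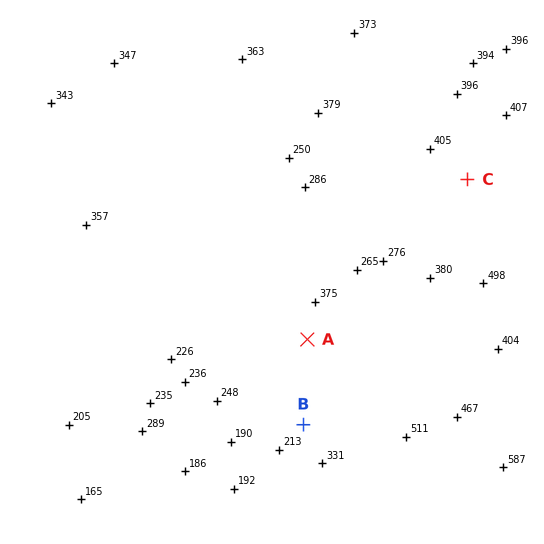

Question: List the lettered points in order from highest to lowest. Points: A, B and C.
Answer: C A B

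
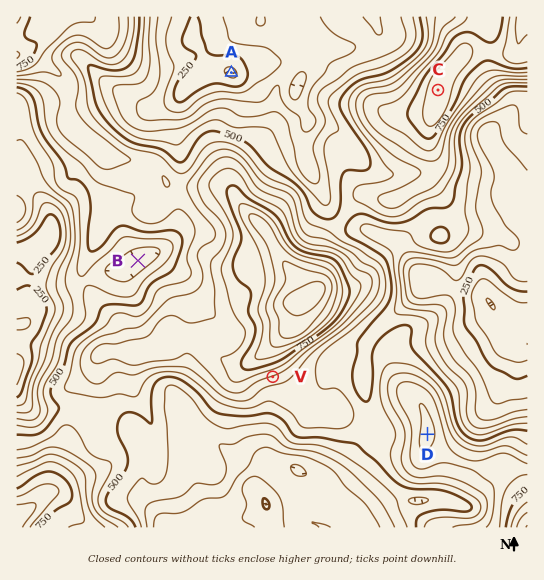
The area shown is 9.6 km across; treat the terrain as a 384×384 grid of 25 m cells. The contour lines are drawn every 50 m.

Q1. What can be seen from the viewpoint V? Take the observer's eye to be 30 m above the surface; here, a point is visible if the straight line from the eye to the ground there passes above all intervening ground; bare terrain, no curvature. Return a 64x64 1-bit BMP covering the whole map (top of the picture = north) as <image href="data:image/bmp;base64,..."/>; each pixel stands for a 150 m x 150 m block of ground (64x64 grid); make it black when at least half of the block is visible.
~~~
<image width="64" height="64" href="data:image/bmp;base64,Qk0+AgAAAAAAAD4AAAAoAAAAQAAAAEAAAAABAAEAAAAAAAACAAATCwAAEwsAAAIAAAAAAAAA////AAAAAADg/4////////H/hf//j/4f+f+Ef/4H8A9//w5+/AeABx//vnx4BwADH///ePAPAAAf/3/54A+AAB//f//AD8AAD/x//4AP4AAAAAH/gA/gAAAAAB+AD+AAAAAAA+AH4AAAAAAA8AfwAAAAAAD/B+AAAAAAAf+H4AAAAAAH/4/gAAAAAA//j8AAAAAAD/+PgAAAAAAP/4+AAAAAAAf7n4AAAAAAA8P/gAAAAAAA4f8AAAAAAABw/wAAAAAAADx/AAAAAAAABh+AAAAAAAAAD4AAAAAAAAAAAAAAAAAAAAAAAAAAAAAAAAAAAAAAAAAAAAAAAAAAAAAAAAAAAAAAAAAAAAAAAAAAAAcAAAAAAAAAHgAAAAAAAAAeAAAAAAAAAA4AAAAAAAAABAAAAAAAAAAAAAAAAAAAAAAAAAAAAAAAAAAAAAAAAAAAAAAAAAAAAAAAAAAAAAAAAAAAAAAAAAAAAAAAAAAAAAAAAAAAAAAAAAAAAAAAAAAAAAAAAAAAAAAAAAAAAAAAAAAAAAAAAAAAAAAAAAAAAAAAAAAAAAAAAAAAAAAAAAAAAAAAAAAAAAAAAAAAAAAAAAAAAAAAAAAAAAAAAAAAAAAAAAAAAAAAAAAAAAAAAAAAAAAAAAAAAAAAAAAAAAAAAAAAAAAAAAAAAAAAAAAAAAAAAAAAAAAAAA=="/>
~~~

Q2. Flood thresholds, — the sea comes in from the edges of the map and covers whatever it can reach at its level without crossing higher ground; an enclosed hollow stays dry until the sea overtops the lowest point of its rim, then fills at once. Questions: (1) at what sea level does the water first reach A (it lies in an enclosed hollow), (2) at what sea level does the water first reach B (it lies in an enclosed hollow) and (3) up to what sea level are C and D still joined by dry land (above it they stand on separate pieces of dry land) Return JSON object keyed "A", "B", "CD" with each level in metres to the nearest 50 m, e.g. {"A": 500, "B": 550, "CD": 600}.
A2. {"A": 250, "B": 450, "CD": 500}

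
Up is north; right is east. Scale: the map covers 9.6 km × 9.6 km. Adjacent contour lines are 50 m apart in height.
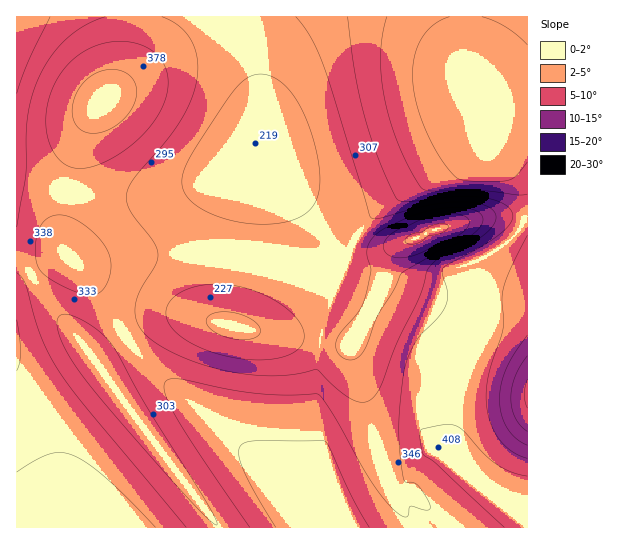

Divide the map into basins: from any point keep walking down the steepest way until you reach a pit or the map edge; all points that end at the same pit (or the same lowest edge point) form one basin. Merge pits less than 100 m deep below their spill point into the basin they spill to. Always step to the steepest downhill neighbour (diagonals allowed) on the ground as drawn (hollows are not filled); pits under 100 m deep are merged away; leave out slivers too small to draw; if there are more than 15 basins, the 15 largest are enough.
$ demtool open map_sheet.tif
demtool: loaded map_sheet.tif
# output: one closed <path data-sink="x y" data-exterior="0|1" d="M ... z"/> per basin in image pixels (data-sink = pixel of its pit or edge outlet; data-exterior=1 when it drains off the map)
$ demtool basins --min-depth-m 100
<path data-sink="437 229" data-exterior="0" d="M527 16l-396 1-2 26-8 31-13 24-17 20-16 40-14 67 0 16 6 14-16 6-35 24 1 243 511-1-74-59-3-5-2-12 4-46 24-74 3-72 22-12 15-14 10-22-2-21-4-8-17-20-7-15-6-45 10 5 27-1z"/><path data-sink="17 31" data-exterior="1" d="M130 16l-114 1 1 267 34-23 16-6-6-14 0-16 14-67 16-40 17-20 13-24 8-31z"/><path data-sink="527 394" data-exterior="1" d="M491 101l6 46 7 15 17 20 4 8 2 21-10 22-15 14-22 12-3 72-24 74-4 46 2 12 3 5 73 57 1-418-27 0z"/>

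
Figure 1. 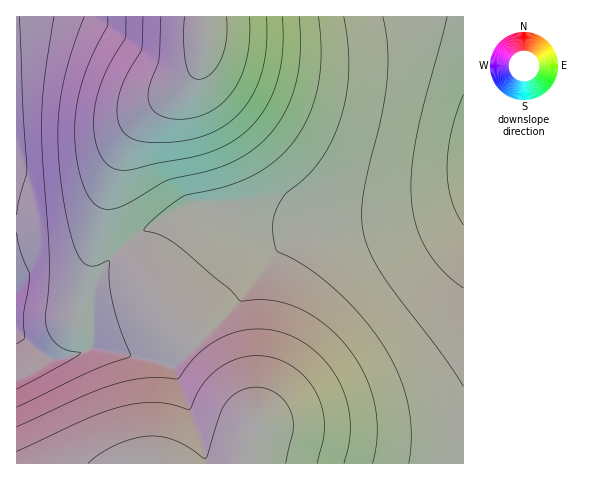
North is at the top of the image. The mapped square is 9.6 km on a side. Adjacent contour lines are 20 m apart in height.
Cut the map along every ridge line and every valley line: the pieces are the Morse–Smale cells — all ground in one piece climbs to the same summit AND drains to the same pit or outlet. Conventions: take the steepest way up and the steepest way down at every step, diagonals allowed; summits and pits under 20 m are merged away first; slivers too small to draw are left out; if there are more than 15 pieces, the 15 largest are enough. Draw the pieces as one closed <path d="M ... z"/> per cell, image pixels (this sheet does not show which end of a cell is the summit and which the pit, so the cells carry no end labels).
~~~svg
<path d="M463 199l-24 9-36 9-76 5-39 0-64-15-24-2-15 3-20 10-39 27 45 75 46 52 37 51 1 4-9 33 0 4 218-1z"/><path d="M463 16l-256 0-3 36-9 23-12 12-30 22-13 14-18 28-8 23-5 22 0 20 7 19 9 11 11-10 29-18 20-10 15-3 24 2 64 15 39 0 76-5 28-6 31-11 2-1z"/><path d="M206 16l-190 1 0 315 20 19 14 8 19-2 22-9 2-12-1-29 3-22 10-19 19-21-8-10-7-19 1-27 10-32 8-18 12-16 13-14 30-22 12-12 9-23z"/><path d="M125 246l-17 16-12 19-4 26 1 29-3 12-21 9-19 2-14-8-20-18 0 130 229 1 10-37-1-4-37-51-46-52-35-60z"/>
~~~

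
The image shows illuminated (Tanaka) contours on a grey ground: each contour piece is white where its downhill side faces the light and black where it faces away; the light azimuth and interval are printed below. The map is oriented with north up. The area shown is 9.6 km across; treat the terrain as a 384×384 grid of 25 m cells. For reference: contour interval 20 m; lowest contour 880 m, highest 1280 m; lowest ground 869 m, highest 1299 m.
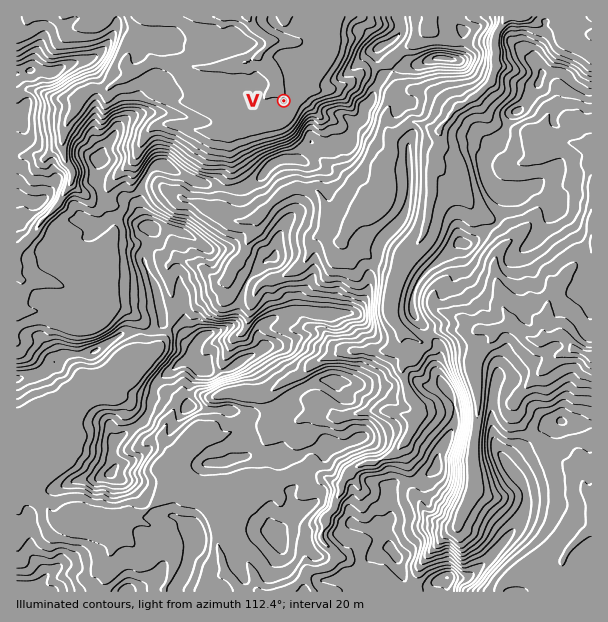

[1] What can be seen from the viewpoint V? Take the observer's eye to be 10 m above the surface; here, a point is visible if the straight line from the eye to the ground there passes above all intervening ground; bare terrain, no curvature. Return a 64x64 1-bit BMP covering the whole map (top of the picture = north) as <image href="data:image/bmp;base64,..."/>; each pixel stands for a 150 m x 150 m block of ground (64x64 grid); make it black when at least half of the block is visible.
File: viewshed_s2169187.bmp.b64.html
<image width="64" height="64" href="data:image/bmp;base64,Qk0+AgAAAAAAAD4AAAAoAAAAQAAAAEAAAAABAAEAAAAAAAACAAATCwAAEwsAAAIAAAAAAAAA////AAAAAAAAAAAAAAAAAAAAAAAAAAAAAAAAAAAAAAAAAAAAAAAAAAAAAAAAAAAAAAAAAAAAAAAAAAAAAAAAAAAAAAAAAAAAAAAAAAAAAAAAAAAAAAAAAAAAAAAAAAAAAAAAAAAAAAAAAAAAAAAAAAAAAAAAAAAAAAAAAAAAAAAAAAAAAAAAAAAAAAAAAAAAAAAAAAAAAAAAAAAAAAAAAAAAAAAAAAAAAAAAAAAAAAAAAAAAAAAAAAAAAAAAAAAAAAAAAAAAAAAAAAAAAAAAAAAAAAAAAAAAAAAAAAAAAAAAAAAAAAAAAAAAAAAAAAAAAAAAAAAAAAAAAAAAAAAAAAAAAAAAAAAAAAAAAAAAAAAAAAAAAAAAAAAAAAAAAAAAAAAAAAAAAAAAAAAAAAAAAAAAAAAAAAAAAAAAAAAAAAAAABAAAAAAAAAAIAAAAAAAAAAAAAAAAAAAAAAAAAAAAAAAAAAAAAAAAAAAAAAAAAAAAAeAAAAAAAAAP4AAAAAAACB/wAAAAAAAMP/8AAAAAAA4//8AAAAAAB3//wAAAAAAH8f/gAAAAAAPH/+AAAAAQAf///AAAABwB///5gAAAPgD/f//AAAA/wH9//8AAAAPwex//wAAAAfg+A/9AAAAAHP/j98AAAAAMP/gnwAAAAAw8AH+AAAAABggD/4AAAAAEAAZ+EAAAA=="/>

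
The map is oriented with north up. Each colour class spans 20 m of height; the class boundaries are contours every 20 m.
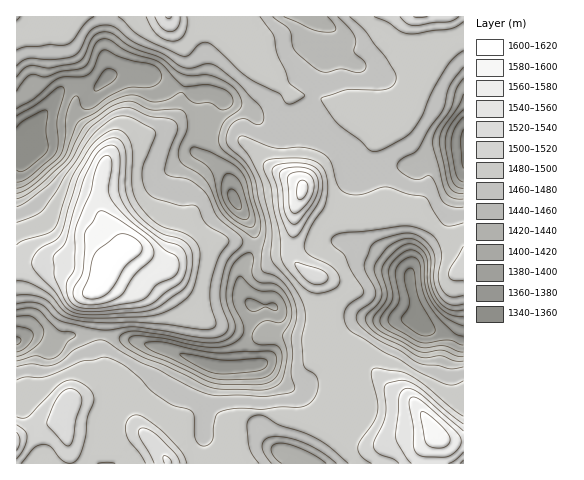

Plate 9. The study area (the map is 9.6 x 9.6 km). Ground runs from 1350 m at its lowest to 1615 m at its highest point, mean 1475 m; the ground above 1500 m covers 18.9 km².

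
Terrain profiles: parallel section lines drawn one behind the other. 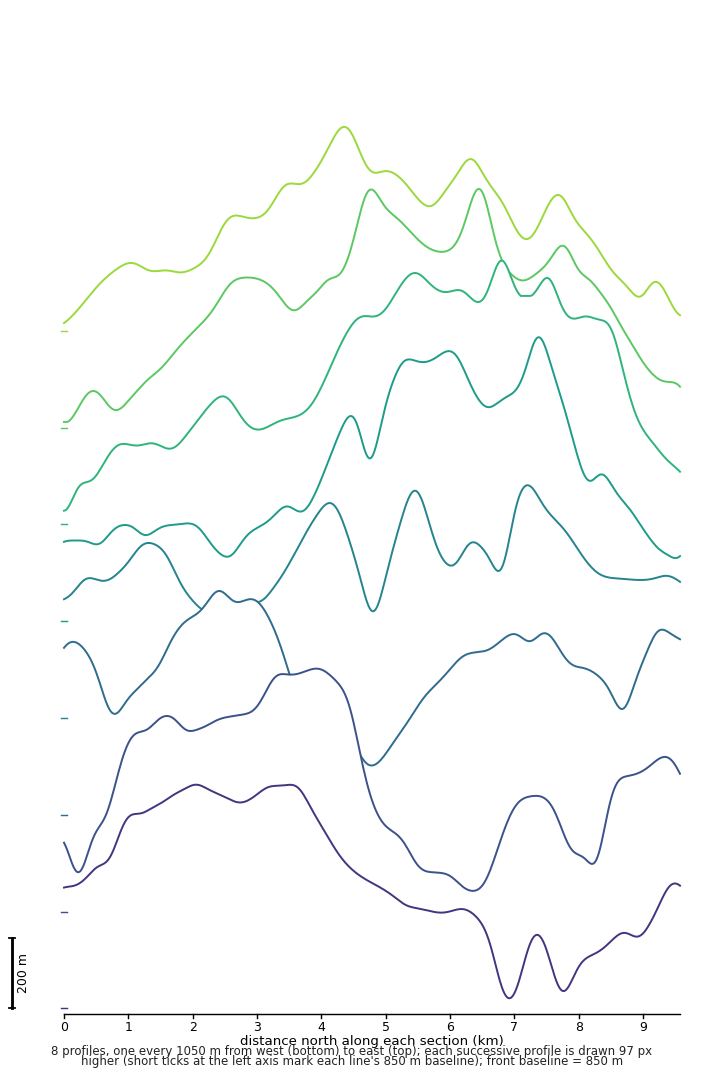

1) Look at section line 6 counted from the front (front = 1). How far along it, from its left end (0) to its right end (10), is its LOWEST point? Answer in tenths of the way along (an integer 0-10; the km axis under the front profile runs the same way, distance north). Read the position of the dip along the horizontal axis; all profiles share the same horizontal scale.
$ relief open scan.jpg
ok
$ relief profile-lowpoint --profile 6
0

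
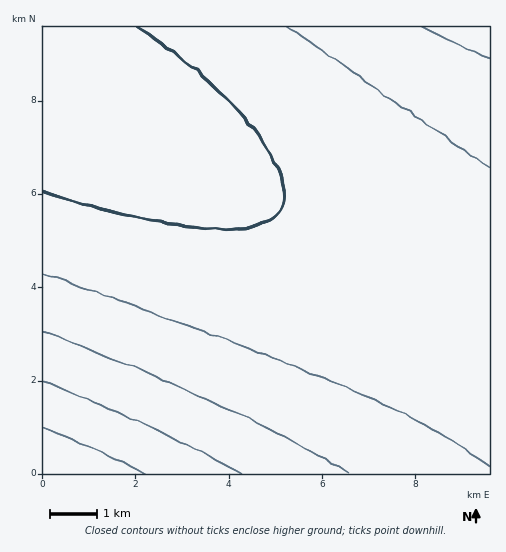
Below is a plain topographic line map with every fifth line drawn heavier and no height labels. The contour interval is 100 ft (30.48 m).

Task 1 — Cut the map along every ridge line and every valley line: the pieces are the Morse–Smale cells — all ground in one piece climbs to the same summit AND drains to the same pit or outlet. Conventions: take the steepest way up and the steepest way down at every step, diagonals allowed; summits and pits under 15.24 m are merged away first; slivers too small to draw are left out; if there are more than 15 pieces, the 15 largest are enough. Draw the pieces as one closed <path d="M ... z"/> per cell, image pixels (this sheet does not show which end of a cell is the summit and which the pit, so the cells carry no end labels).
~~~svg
<path d="M44 88l-2 0 1 386 447-1-1-160-8 0-16-5-29-14-250-137-97-49z"/><path d="M489 26l-446 0-1 61 47 21 75 37 272 149 29 14 16 5 8 0z"/>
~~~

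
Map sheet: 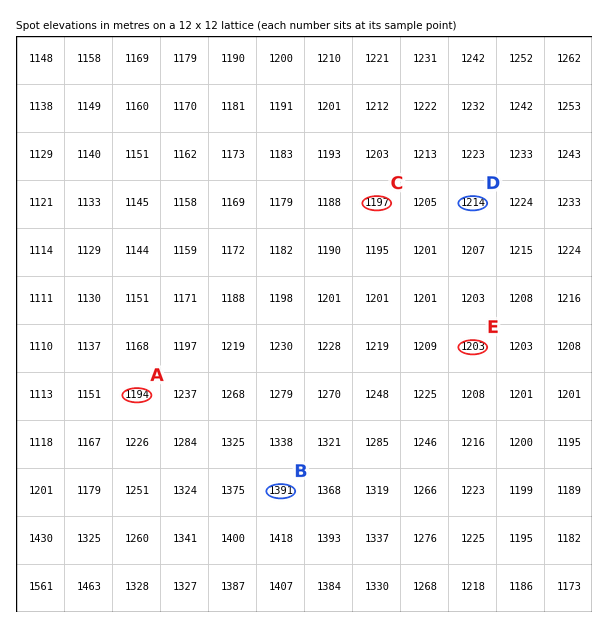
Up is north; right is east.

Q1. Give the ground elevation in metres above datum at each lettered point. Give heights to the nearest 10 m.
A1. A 1190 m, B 1390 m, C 1200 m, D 1210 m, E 1200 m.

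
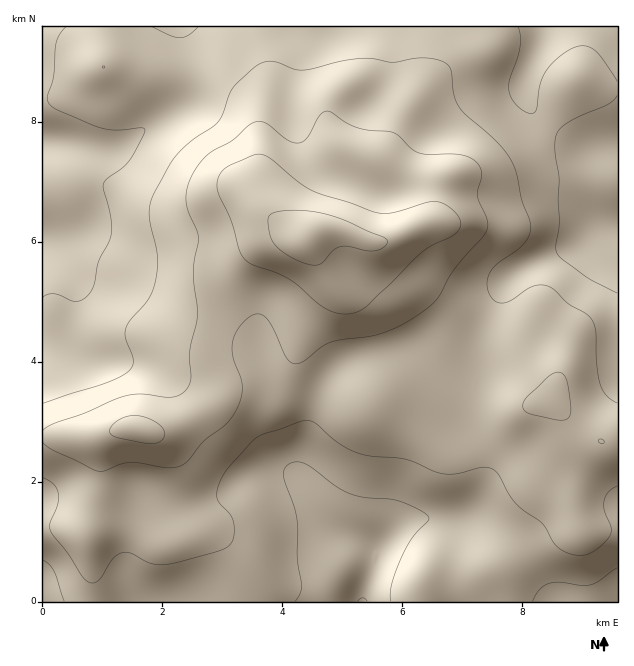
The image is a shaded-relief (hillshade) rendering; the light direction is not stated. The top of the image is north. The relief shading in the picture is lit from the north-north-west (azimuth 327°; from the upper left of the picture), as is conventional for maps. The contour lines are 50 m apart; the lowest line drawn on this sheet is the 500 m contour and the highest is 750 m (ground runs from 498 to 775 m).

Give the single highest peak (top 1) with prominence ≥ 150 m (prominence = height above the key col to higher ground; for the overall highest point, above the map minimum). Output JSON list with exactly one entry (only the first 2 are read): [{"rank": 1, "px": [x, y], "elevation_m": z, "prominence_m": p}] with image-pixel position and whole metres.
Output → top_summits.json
[{"rank": 1, "px": [310, 237], "elevation_m": 775, "prominence_m": 277}]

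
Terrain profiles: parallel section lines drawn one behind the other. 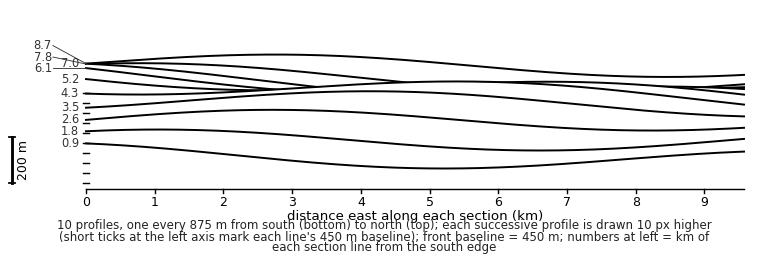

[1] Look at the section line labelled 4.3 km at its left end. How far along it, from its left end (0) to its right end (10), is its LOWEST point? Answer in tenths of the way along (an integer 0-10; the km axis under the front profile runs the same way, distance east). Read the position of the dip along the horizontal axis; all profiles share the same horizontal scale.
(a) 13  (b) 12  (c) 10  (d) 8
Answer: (c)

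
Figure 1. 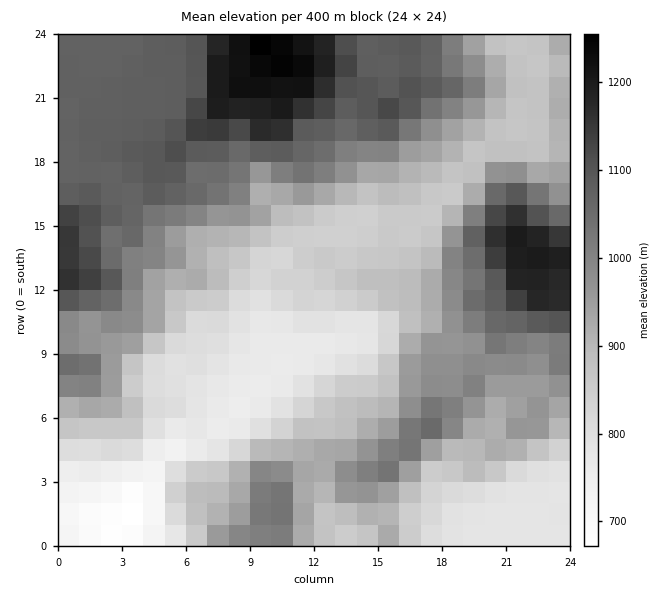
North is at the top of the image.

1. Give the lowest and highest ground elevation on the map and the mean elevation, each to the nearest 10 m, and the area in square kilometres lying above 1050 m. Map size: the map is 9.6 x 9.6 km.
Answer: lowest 660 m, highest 1270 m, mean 950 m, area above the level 25.4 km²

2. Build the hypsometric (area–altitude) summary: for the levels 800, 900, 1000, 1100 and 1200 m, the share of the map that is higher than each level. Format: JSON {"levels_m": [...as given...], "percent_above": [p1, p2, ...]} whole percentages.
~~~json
{"levels_m": [800, 900, 1000, 1100, 1200], "percent_above": [84, 59, 36, 12, 3]}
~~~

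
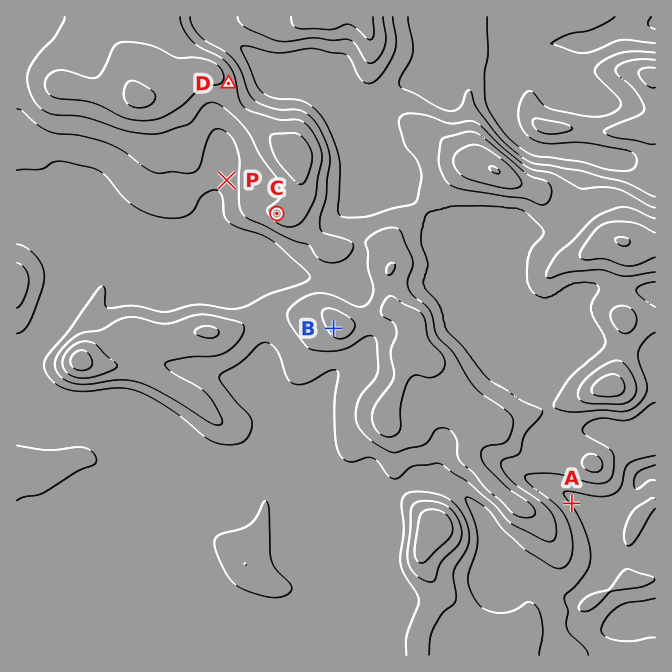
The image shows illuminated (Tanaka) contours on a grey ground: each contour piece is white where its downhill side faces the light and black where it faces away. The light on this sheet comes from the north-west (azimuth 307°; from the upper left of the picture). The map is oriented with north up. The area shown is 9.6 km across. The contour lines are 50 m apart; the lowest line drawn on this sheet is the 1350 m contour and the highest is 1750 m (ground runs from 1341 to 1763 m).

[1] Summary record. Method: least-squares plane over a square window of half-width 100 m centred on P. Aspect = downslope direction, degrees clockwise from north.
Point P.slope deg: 7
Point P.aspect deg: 249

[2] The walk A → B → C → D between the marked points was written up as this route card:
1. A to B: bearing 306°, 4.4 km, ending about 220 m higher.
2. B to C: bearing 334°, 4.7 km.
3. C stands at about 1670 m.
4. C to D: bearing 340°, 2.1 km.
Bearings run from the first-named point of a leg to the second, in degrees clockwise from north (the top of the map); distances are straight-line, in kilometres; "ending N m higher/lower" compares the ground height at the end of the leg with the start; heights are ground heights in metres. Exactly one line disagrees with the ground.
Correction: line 2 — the distance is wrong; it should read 1.9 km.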